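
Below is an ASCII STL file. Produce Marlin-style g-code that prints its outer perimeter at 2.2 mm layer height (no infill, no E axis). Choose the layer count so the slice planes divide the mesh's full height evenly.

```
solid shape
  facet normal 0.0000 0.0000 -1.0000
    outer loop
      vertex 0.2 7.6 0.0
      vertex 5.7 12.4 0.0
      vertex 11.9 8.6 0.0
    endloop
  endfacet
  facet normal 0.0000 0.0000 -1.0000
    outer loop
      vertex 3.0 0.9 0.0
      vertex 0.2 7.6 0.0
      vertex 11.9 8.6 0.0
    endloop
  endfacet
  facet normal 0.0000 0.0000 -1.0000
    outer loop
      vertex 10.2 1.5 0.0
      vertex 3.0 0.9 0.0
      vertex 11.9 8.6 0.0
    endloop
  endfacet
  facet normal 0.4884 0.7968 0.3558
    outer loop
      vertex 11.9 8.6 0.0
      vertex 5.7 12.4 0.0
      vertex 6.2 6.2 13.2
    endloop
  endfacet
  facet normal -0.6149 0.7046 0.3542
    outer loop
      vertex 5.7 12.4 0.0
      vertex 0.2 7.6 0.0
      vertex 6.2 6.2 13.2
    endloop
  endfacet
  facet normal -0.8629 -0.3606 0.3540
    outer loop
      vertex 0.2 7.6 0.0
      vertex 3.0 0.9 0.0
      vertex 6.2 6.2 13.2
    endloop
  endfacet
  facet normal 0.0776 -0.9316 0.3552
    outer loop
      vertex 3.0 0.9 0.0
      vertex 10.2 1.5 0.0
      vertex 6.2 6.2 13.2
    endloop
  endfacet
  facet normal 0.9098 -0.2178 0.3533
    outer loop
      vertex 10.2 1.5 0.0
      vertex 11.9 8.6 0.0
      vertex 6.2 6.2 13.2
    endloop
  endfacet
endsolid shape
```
; perimeter-only toolpath
G21 ; units = mm
G90 ; absolute positioning
G28 ; home
; layer 1
G0 Z2.2
G0 X11.0 Y8.2
G1 X5.8 Y11.4
G1 X1.2 Y7.4
G1 X3.5 Y1.8
G1 X9.5 Y2.3
G1 X11.0 Y8.2
; layer 2
G0 Z4.4
G0 X10.0 Y7.8
G1 X5.9 Y10.3
G1 X2.2 Y7.1
G1 X4.1 Y2.7
G1 X8.9 Y3.1
G1 X10.0 Y7.8
; layer 3
G0 Z6.6
G0 X9.1 Y7.4
G1 X6.0 Y9.3
G1 X3.2 Y6.9
G1 X4.6 Y3.6
G1 X8.2 Y3.9
G1 X9.1 Y7.4
; layer 4
G0 Z8.8
G0 X8.1 Y7.0
G1 X6.0 Y8.3
G1 X4.2 Y6.7
G1 X5.1 Y4.4
G1 X7.5 Y4.6
G1 X8.1 Y7.0
; layer 5
G0 Z11.0
G0 X7.2 Y6.6
G1 X6.1 Y7.2
G1 X5.2 Y6.4
G1 X5.7 Y5.3
G1 X6.9 Y5.4
G1 X7.2 Y6.6
M2 ; end

The solid is a regular 5-sided pyramid, base circumscribed radius ≈ 6.2 mm, apex at z ≈ 13.2 mm. Slicing at Δz = 2.2 mm — 6 equal slices spanning the solid's height, so layer i sits at z = i·h/6 — gives 5 non-empty perimeters. Each is a 5-segment closed polygon; G0 lifts to the layer z and rapids to the start vertex, then G1 traces the edges. The cross-section shrinks linearly with z (the slice at the apex is degenerate and omitted).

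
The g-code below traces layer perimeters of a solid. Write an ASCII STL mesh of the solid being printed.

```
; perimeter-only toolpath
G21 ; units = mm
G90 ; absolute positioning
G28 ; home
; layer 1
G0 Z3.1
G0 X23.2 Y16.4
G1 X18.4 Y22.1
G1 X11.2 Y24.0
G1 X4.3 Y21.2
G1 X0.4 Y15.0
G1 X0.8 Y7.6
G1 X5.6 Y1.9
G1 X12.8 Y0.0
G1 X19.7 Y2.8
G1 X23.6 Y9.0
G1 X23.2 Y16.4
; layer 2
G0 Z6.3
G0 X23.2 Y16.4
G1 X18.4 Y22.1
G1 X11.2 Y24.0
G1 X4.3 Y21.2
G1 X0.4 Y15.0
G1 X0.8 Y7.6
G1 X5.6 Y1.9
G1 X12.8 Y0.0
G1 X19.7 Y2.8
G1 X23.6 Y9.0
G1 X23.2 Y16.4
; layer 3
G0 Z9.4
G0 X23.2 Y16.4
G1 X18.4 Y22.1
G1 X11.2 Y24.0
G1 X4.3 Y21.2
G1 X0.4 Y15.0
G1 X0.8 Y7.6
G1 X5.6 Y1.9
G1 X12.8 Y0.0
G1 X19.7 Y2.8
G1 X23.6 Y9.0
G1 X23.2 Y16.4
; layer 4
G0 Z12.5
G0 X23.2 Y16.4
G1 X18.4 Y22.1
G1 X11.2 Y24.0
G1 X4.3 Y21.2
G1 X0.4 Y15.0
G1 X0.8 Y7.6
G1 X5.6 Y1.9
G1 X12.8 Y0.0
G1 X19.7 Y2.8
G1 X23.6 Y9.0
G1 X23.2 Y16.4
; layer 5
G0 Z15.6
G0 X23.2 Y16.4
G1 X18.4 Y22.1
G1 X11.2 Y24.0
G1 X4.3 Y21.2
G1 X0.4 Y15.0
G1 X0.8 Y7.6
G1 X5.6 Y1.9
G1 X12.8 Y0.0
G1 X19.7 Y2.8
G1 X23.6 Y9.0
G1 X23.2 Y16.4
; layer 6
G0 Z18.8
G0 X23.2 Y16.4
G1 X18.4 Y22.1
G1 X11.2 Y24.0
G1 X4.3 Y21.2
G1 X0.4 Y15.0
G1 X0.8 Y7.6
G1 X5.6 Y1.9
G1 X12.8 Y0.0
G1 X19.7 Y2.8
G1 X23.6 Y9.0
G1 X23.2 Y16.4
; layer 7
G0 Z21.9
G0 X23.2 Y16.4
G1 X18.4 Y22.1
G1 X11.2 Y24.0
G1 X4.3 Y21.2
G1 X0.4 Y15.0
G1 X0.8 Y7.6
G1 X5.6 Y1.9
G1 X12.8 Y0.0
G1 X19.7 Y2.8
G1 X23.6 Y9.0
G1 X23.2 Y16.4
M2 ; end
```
solid part
  facet normal 0.0000 0.0000 -1.0000
    outer loop
      vertex 11.2 24.0 0.0
      vertex 18.4 22.1 0.0
      vertex 23.2 16.4 0.0
    endloop
  endfacet
  facet normal 0.0000 0.0000 -1.0000
    outer loop
      vertex 4.3 21.2 0.0
      vertex 11.2 24.0 0.0
      vertex 23.2 16.4 0.0
    endloop
  endfacet
  facet normal 0.0000 0.0000 -1.0000
    outer loop
      vertex 0.4 15.0 0.0
      vertex 4.3 21.2 0.0
      vertex 23.2 16.4 0.0
    endloop
  endfacet
  facet normal 0.0000 0.0000 -1.0000
    outer loop
      vertex 0.8 7.6 0.0
      vertex 0.4 15.0 0.0
      vertex 23.2 16.4 0.0
    endloop
  endfacet
  facet normal 0.0000 0.0000 -1.0000
    outer loop
      vertex 5.6 1.9 0.0
      vertex 0.8 7.6 0.0
      vertex 23.2 16.4 0.0
    endloop
  endfacet
  facet normal 0.0000 0.0000 -1.0000
    outer loop
      vertex 12.8 0.0 0.0
      vertex 5.6 1.9 0.0
      vertex 23.2 16.4 0.0
    endloop
  endfacet
  facet normal 0.0000 0.0000 -1.0000
    outer loop
      vertex 19.7 2.8 0.0
      vertex 12.8 0.0 0.0
      vertex 23.2 16.4 0.0
    endloop
  endfacet
  facet normal 0.0000 0.0000 -1.0000
    outer loop
      vertex 23.6 9.0 0.0
      vertex 19.7 2.8 0.0
      vertex 23.2 16.4 0.0
    endloop
  endfacet
  facet normal 0.0000 0.0000 1.0000
    outer loop
      vertex 23.2 16.4 21.9
      vertex 18.4 22.1 21.9
      vertex 11.2 24.0 21.9
    endloop
  endfacet
  facet normal 0.0000 0.0000 1.0000
    outer loop
      vertex 23.2 16.4 21.9
      vertex 11.2 24.0 21.9
      vertex 4.3 21.2 21.9
    endloop
  endfacet
  facet normal 0.0000 0.0000 1.0000
    outer loop
      vertex 23.2 16.4 21.9
      vertex 4.3 21.2 21.9
      vertex 0.4 15.0 21.9
    endloop
  endfacet
  facet normal 0.0000 0.0000 1.0000
    outer loop
      vertex 23.2 16.4 21.9
      vertex 0.4 15.0 21.9
      vertex 0.8 7.6 21.9
    endloop
  endfacet
  facet normal 0.0000 0.0000 1.0000
    outer loop
      vertex 23.2 16.4 21.9
      vertex 0.8 7.6 21.9
      vertex 5.6 1.9 21.9
    endloop
  endfacet
  facet normal 0.0000 0.0000 1.0000
    outer loop
      vertex 23.2 16.4 21.9
      vertex 5.6 1.9 21.9
      vertex 12.8 0.0 21.9
    endloop
  endfacet
  facet normal 0.0000 0.0000 1.0000
    outer loop
      vertex 23.2 16.4 21.9
      vertex 12.8 0.0 21.9
      vertex 19.7 2.8 21.9
    endloop
  endfacet
  facet normal 0.0000 0.0000 1.0000
    outer loop
      vertex 23.2 16.4 21.9
      vertex 19.7 2.8 21.9
      vertex 23.6 9.0 21.9
    endloop
  endfacet
  facet normal 0.7649 0.6441 0.0000
    outer loop
      vertex 23.2 16.4 0.0
      vertex 18.4 22.1 0.0
      vertex 18.4 22.1 21.9
    endloop
  endfacet
  facet normal 0.7649 0.6441 0.0000
    outer loop
      vertex 23.2 16.4 0.0
      vertex 18.4 22.1 21.9
      vertex 23.2 16.4 21.9
    endloop
  endfacet
  facet normal 0.2552 0.9669 0.0000
    outer loop
      vertex 18.4 22.1 0.0
      vertex 11.2 24.0 0.0
      vertex 11.2 24.0 21.9
    endloop
  endfacet
  facet normal 0.2552 0.9669 0.0000
    outer loop
      vertex 18.4 22.1 0.0
      vertex 11.2 24.0 21.9
      vertex 18.4 22.1 21.9
    endloop
  endfacet
  facet normal -0.3760 0.9266 0.0000
    outer loop
      vertex 11.2 24.0 0.0
      vertex 4.3 21.2 0.0
      vertex 4.3 21.2 21.9
    endloop
  endfacet
  facet normal -0.3760 0.9266 0.0000
    outer loop
      vertex 11.2 24.0 0.0
      vertex 4.3 21.2 21.9
      vertex 11.2 24.0 21.9
    endloop
  endfacet
  facet normal -0.8465 0.5325 0.0000
    outer loop
      vertex 4.3 21.2 0.0
      vertex 0.4 15.0 0.0
      vertex 0.4 15.0 21.9
    endloop
  endfacet
  facet normal -0.8465 0.5325 0.0000
    outer loop
      vertex 4.3 21.2 0.0
      vertex 0.4 15.0 21.9
      vertex 4.3 21.2 21.9
    endloop
  endfacet
  facet normal -0.9985 -0.0540 0.0000
    outer loop
      vertex 0.4 15.0 0.0
      vertex 0.8 7.6 0.0
      vertex 0.8 7.6 21.9
    endloop
  endfacet
  facet normal -0.9985 -0.0540 0.0000
    outer loop
      vertex 0.4 15.0 0.0
      vertex 0.8 7.6 21.9
      vertex 0.4 15.0 21.9
    endloop
  endfacet
  facet normal -0.7649 -0.6441 0.0000
    outer loop
      vertex 0.8 7.6 0.0
      vertex 5.6 1.9 0.0
      vertex 5.6 1.9 21.9
    endloop
  endfacet
  facet normal -0.7649 -0.6441 0.0000
    outer loop
      vertex 0.8 7.6 0.0
      vertex 5.6 1.9 21.9
      vertex 0.8 7.6 21.9
    endloop
  endfacet
  facet normal -0.2552 -0.9669 0.0000
    outer loop
      vertex 5.6 1.9 0.0
      vertex 12.8 0.0 0.0
      vertex 12.8 0.0 21.9
    endloop
  endfacet
  facet normal -0.2552 -0.9669 0.0000
    outer loop
      vertex 5.6 1.9 0.0
      vertex 12.8 0.0 21.9
      vertex 5.6 1.9 21.9
    endloop
  endfacet
  facet normal 0.3760 -0.9266 0.0000
    outer loop
      vertex 12.8 0.0 0.0
      vertex 19.7 2.8 0.0
      vertex 19.7 2.8 21.9
    endloop
  endfacet
  facet normal 0.3760 -0.9266 0.0000
    outer loop
      vertex 12.8 0.0 0.0
      vertex 19.7 2.8 21.9
      vertex 12.8 0.0 21.9
    endloop
  endfacet
  facet normal 0.8465 -0.5325 0.0000
    outer loop
      vertex 19.7 2.8 0.0
      vertex 23.6 9.0 0.0
      vertex 23.6 9.0 21.9
    endloop
  endfacet
  facet normal 0.8465 -0.5325 0.0000
    outer loop
      vertex 19.7 2.8 0.0
      vertex 23.6 9.0 21.9
      vertex 19.7 2.8 21.9
    endloop
  endfacet
  facet normal 0.9985 0.0540 0.0000
    outer loop
      vertex 23.6 9.0 0.0
      vertex 23.2 16.4 0.0
      vertex 23.2 16.4 21.9
    endloop
  endfacet
  facet normal 0.9985 0.0540 0.0000
    outer loop
      vertex 23.6 9.0 0.0
      vertex 23.2 16.4 21.9
      vertex 23.6 9.0 21.9
    endloop
  endfacet
endsolid part

The G0 Z moves step by Δz≈3.1 mm. Every layer's G1 loop is the same polygon, so the solid is a straight extrusion of it from z=0 to z≈21.9. Closing with flat bottom and top caps and triangulating gives 36 facets — a regular 10-sided prism (a cylinder approximated with 10 flat sides), circumscribed radius ≈ 12 mm, height ≈ 21.9 mm.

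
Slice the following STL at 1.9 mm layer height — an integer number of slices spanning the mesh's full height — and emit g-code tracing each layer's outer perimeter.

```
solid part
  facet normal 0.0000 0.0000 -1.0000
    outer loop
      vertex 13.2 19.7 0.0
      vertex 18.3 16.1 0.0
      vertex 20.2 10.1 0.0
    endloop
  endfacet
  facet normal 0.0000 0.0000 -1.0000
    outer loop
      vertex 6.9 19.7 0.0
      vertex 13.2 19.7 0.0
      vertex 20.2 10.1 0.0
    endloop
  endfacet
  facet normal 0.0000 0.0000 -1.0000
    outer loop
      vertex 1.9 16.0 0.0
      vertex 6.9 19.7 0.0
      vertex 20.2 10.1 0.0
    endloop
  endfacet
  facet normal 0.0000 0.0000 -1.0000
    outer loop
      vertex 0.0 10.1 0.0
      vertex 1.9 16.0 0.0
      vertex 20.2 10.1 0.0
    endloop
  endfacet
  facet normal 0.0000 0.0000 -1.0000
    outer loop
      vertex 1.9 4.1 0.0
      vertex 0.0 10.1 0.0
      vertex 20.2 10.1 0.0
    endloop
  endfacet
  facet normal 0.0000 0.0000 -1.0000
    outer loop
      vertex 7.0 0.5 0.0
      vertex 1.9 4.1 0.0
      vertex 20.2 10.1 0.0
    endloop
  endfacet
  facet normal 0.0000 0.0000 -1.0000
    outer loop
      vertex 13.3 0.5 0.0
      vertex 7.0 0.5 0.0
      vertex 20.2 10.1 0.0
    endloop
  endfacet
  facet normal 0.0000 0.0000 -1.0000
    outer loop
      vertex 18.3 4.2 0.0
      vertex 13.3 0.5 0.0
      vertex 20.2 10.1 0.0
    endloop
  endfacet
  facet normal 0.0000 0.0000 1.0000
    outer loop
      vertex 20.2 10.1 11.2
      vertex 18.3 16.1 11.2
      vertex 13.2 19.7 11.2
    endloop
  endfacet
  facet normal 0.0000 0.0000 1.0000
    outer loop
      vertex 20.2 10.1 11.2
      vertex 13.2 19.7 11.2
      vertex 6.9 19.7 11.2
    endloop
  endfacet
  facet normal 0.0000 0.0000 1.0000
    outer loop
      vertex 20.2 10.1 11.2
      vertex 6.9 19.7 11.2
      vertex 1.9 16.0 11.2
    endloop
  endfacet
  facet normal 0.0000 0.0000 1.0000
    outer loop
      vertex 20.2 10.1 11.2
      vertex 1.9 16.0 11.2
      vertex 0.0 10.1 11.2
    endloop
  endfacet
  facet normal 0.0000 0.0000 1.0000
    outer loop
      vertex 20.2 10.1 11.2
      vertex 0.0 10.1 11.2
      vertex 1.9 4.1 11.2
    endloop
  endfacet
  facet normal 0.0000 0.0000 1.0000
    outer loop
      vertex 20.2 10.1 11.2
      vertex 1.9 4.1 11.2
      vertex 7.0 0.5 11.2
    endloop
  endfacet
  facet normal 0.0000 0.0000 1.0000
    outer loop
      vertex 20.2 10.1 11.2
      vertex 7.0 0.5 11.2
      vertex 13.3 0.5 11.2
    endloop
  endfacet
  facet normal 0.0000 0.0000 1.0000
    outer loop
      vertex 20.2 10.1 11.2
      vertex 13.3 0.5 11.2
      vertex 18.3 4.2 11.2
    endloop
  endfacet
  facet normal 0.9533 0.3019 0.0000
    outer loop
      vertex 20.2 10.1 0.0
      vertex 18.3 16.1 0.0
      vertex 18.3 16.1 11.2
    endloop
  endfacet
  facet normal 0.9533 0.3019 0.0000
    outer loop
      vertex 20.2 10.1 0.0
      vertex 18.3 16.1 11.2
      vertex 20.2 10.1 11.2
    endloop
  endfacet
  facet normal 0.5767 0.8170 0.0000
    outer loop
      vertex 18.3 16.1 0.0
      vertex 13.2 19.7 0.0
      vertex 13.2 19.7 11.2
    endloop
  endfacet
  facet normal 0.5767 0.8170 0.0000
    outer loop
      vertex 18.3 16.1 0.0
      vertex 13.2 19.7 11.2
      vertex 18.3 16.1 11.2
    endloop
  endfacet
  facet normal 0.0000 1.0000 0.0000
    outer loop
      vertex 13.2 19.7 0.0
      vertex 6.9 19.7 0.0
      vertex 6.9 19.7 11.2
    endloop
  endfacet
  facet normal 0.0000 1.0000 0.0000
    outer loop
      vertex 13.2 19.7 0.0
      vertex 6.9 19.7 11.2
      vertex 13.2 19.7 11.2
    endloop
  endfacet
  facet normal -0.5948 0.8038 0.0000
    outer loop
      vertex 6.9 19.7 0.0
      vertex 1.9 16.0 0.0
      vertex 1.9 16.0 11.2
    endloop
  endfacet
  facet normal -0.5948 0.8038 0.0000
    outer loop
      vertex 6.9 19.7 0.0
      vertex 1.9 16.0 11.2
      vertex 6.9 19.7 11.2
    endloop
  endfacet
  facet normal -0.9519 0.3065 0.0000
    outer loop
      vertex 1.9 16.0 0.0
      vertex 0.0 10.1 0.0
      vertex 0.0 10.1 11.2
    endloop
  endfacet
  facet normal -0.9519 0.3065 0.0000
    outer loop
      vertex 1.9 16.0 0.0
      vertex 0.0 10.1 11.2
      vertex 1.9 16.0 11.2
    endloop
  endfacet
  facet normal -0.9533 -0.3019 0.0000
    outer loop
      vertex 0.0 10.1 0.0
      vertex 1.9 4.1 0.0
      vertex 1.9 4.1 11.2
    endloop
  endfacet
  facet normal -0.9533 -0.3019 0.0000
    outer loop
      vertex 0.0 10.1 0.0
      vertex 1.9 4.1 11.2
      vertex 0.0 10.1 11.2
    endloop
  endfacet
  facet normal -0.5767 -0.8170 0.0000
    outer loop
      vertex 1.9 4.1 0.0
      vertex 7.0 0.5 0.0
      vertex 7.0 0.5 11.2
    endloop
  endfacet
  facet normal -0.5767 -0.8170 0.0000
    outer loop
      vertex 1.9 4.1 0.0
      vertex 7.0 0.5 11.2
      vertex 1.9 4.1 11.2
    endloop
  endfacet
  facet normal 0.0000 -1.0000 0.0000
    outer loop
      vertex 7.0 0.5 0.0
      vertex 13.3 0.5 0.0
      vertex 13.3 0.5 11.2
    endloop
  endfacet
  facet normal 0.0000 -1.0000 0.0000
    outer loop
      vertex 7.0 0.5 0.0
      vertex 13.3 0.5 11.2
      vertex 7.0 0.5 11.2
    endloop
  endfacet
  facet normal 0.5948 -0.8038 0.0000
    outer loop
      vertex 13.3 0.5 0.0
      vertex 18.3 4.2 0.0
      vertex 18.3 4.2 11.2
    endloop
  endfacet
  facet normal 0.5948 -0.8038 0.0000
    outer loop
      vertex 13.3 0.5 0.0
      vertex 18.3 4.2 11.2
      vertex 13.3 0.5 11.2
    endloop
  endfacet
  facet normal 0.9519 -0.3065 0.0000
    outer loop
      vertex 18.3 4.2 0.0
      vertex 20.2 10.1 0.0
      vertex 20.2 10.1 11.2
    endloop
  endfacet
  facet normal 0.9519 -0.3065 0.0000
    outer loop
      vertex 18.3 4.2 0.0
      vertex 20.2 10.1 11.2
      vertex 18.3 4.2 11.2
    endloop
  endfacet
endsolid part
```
; perimeter-only toolpath
G21 ; units = mm
G90 ; absolute positioning
G28 ; home
; layer 1
G0 Z1.9
G0 X20.2 Y10.1
G1 X18.3 Y16.1
G1 X13.2 Y19.7
G1 X6.9 Y19.7
G1 X1.9 Y16.0
G1 X0.0 Y10.1
G1 X1.9 Y4.1
G1 X7.0 Y0.5
G1 X13.3 Y0.5
G1 X18.3 Y4.2
G1 X20.2 Y10.1
; layer 2
G0 Z3.7
G0 X20.2 Y10.1
G1 X18.3 Y16.1
G1 X13.2 Y19.7
G1 X6.9 Y19.7
G1 X1.9 Y16.0
G1 X0.0 Y10.1
G1 X1.9 Y4.1
G1 X7.0 Y0.5
G1 X13.3 Y0.5
G1 X18.3 Y4.2
G1 X20.2 Y10.1
; layer 3
G0 Z5.6
G0 X20.2 Y10.1
G1 X18.3 Y16.1
G1 X13.2 Y19.7
G1 X6.9 Y19.7
G1 X1.9 Y16.0
G1 X0.0 Y10.1
G1 X1.9 Y4.1
G1 X7.0 Y0.5
G1 X13.3 Y0.5
G1 X18.3 Y4.2
G1 X20.2 Y10.1
; layer 4
G0 Z7.5
G0 X20.2 Y10.1
G1 X18.3 Y16.1
G1 X13.2 Y19.7
G1 X6.9 Y19.7
G1 X1.9 Y16.0
G1 X0.0 Y10.1
G1 X1.9 Y4.1
G1 X7.0 Y0.5
G1 X13.3 Y0.5
G1 X18.3 Y4.2
G1 X20.2 Y10.1
; layer 5
G0 Z9.3
G0 X20.2 Y10.1
G1 X18.3 Y16.1
G1 X13.2 Y19.7
G1 X6.9 Y19.7
G1 X1.9 Y16.0
G1 X0.0 Y10.1
G1 X1.9 Y4.1
G1 X7.0 Y0.5
G1 X13.3 Y0.5
G1 X18.3 Y4.2
G1 X20.2 Y10.1
; layer 6
G0 Z11.2
G0 X20.2 Y10.1
G1 X18.3 Y16.1
G1 X13.2 Y19.7
G1 X6.9 Y19.7
G1 X1.9 Y16.0
G1 X0.0 Y10.1
G1 X1.9 Y4.1
G1 X7.0 Y0.5
G1 X13.3 Y0.5
G1 X18.3 Y4.2
G1 X20.2 Y10.1
M2 ; end

The solid is a regular 10-sided prism (a cylinder approximated with 10 flat sides), circumscribed radius ≈ 10.1 mm, height ≈ 11.2 mm. Slicing at Δz = 1.9 mm — 6 equal slices spanning the solid's height, so layer i sits at z = i·h/6 — gives 6 non-empty perimeters. Each is a 10-segment closed polygon; G0 lifts to the layer z and rapids to the start vertex, then G1 traces the edges.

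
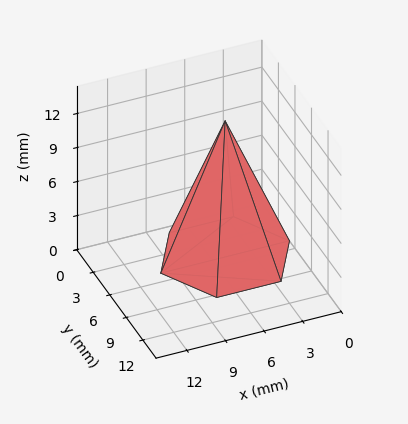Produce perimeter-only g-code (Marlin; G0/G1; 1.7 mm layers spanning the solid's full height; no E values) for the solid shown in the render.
Reading the render: the shape is a regular 6-sided pyramid, base circumscribed radius ≈ 5 mm, apex at z ≈ 12 mm (dimensions read to the nearest mm from the axis ticks). For the g-code, the solid's height is divided into equal slices at the stated Δz and each level perimeter traced with G1 moves after a G0 lift.

; perimeter-only toolpath
G21 ; units = mm
G90 ; absolute positioning
G28 ; home
; layer 1
G0 Z1.7
G0 X9.3 Y5.0
G1 X7.1 Y8.7
G1 X2.9 Y8.7
G1 X0.7 Y5.0
G1 X2.9 Y1.3
G1 X7.1 Y1.3
G1 X9.3 Y5.0
; layer 2
G0 Z3.4
G0 X8.6 Y5.0
G1 X6.8 Y8.1
G1 X3.2 Y8.1
G1 X1.4 Y5.0
G1 X3.2 Y1.9
G1 X6.8 Y1.9
G1 X8.6 Y5.0
; layer 3
G0 Z5.1
G0 X7.9 Y5.0
G1 X6.4 Y7.5
G1 X3.6 Y7.5
G1 X2.1 Y5.0
G1 X3.6 Y2.5
G1 X6.4 Y2.5
G1 X7.9 Y5.0
; layer 4
G0 Z6.9
G0 X7.1 Y5.0
G1 X6.1 Y6.8
G1 X3.9 Y6.8
G1 X2.9 Y5.0
G1 X3.9 Y3.2
G1 X6.1 Y3.2
G1 X7.1 Y5.0
; layer 5
G0 Z8.6
G0 X6.4 Y5.0
G1 X5.7 Y6.2
G1 X4.3 Y6.2
G1 X3.6 Y5.0
G1 X4.3 Y3.8
G1 X5.7 Y3.8
G1 X6.4 Y5.0
; layer 6
G0 Z10.3
G0 X5.7 Y5.0
G1 X5.4 Y5.6
G1 X4.6 Y5.6
G1 X4.3 Y5.0
G1 X4.6 Y4.4
G1 X5.4 Y4.4
G1 X5.7 Y5.0
M2 ; end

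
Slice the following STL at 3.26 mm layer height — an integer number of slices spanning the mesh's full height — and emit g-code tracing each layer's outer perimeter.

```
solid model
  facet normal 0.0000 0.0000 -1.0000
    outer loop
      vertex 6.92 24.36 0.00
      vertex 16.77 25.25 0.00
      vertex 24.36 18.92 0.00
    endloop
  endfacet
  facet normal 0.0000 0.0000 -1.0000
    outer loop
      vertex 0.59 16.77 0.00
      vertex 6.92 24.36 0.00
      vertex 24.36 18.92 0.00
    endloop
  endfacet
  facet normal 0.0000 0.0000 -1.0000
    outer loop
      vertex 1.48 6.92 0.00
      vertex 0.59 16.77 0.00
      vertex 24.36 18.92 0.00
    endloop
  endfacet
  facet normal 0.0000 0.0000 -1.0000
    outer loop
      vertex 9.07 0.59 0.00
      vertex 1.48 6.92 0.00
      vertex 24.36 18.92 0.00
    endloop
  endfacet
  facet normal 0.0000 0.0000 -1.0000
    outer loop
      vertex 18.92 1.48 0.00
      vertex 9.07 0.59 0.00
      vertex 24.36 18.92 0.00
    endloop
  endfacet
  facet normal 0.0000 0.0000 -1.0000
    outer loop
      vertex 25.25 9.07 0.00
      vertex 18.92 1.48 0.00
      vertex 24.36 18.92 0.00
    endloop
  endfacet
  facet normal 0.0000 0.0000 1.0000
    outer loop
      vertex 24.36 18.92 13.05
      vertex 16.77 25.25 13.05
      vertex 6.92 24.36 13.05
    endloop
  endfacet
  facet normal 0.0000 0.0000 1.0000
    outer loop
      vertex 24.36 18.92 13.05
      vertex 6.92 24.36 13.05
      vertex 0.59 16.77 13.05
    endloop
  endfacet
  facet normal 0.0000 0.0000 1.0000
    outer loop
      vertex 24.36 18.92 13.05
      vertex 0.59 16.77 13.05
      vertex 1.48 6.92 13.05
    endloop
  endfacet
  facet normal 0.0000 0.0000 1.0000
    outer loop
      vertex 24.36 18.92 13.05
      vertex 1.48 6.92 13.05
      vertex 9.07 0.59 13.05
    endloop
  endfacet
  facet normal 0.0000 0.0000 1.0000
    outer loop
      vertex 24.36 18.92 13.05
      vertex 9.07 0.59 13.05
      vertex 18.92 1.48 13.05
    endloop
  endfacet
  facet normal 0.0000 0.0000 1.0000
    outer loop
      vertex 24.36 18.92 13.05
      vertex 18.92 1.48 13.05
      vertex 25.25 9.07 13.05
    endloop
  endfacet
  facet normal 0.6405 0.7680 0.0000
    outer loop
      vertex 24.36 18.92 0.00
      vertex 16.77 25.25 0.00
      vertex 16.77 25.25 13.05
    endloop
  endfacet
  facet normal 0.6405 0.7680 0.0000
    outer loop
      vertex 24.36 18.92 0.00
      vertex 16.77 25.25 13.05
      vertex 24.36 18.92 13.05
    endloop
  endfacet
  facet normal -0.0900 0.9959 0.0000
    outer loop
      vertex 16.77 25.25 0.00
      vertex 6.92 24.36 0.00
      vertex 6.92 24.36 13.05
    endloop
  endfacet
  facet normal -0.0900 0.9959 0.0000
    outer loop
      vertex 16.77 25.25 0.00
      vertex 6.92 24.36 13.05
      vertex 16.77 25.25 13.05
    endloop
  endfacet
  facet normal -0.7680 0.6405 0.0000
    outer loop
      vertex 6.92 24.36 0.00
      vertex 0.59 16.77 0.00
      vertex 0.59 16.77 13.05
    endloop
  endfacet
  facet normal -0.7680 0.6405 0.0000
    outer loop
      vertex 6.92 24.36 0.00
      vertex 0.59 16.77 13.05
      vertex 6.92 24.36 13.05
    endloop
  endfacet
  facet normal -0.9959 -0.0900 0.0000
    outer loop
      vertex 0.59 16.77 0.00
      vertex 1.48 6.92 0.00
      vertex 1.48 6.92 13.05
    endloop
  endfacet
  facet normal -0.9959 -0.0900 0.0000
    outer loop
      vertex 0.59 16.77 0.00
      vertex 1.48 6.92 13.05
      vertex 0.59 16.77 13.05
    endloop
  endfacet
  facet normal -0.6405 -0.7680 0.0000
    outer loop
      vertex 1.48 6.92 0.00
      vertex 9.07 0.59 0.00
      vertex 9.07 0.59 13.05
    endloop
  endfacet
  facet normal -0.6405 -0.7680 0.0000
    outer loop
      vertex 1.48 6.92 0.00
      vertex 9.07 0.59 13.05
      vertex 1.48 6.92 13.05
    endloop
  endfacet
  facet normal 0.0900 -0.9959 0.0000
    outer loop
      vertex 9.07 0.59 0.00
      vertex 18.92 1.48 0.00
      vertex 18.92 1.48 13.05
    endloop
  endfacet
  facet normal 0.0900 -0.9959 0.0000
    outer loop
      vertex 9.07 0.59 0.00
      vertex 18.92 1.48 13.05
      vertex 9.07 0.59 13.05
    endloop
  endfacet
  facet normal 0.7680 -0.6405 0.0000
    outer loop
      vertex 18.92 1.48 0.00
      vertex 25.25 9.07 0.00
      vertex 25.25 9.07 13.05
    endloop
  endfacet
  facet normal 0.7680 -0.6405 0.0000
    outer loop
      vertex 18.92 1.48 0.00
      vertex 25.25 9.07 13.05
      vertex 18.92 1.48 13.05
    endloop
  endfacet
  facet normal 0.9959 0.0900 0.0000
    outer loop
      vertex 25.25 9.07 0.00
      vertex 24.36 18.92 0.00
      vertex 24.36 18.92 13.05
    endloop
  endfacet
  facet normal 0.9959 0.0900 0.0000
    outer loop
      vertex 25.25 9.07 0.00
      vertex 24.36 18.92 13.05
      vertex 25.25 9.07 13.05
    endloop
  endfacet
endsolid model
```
; perimeter-only toolpath
G21 ; units = mm
G90 ; absolute positioning
G28 ; home
; layer 1
G0 Z3.26
G0 X24.36 Y18.92
G1 X16.77 Y25.25
G1 X6.92 Y24.36
G1 X0.59 Y16.77
G1 X1.48 Y6.92
G1 X9.07 Y0.59
G1 X18.92 Y1.48
G1 X25.25 Y9.07
G1 X24.36 Y18.92
; layer 2
G0 Z6.53
G0 X24.36 Y18.92
G1 X16.77 Y25.25
G1 X6.92 Y24.36
G1 X0.59 Y16.77
G1 X1.48 Y6.92
G1 X9.07 Y0.59
G1 X18.92 Y1.48
G1 X25.25 Y9.07
G1 X24.36 Y18.92
; layer 3
G0 Z9.79
G0 X24.36 Y18.92
G1 X16.77 Y25.25
G1 X6.92 Y24.36
G1 X0.59 Y16.77
G1 X1.48 Y6.92
G1 X9.07 Y0.59
G1 X18.92 Y1.48
G1 X25.25 Y9.07
G1 X24.36 Y18.92
; layer 4
G0 Z13.05
G0 X24.36 Y18.92
G1 X16.77 Y25.25
G1 X6.92 Y24.36
G1 X0.59 Y16.77
G1 X1.48 Y6.92
G1 X9.07 Y0.59
G1 X18.92 Y1.48
G1 X25.25 Y9.07
G1 X24.36 Y18.92
M2 ; end

The solid is a regular 8-sided prism (a cylinder approximated with 8 flat sides), circumscribed radius ≈ 12.9 mm, height ≈ 13.1 mm. Slicing at Δz = 3.26 mm — 4 equal slices spanning the solid's height, so layer i sits at z = i·h/4 — gives 4 non-empty perimeters. Each is a 8-segment closed polygon; G0 lifts to the layer z and rapids to the start vertex, then G1 traces the edges.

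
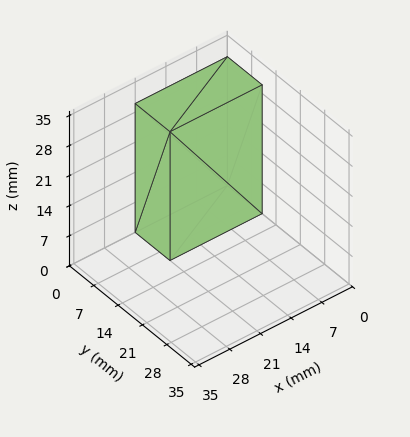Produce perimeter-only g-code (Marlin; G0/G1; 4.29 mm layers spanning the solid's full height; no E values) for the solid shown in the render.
Reading the render: the shape is a rectangular box, roughly 21 × 10 mm footprint and 30 mm tall (dimensions read to the nearest mm from the axis ticks). For the g-code, the solid's height is divided into equal slices at the stated Δz and each level perimeter traced with G1 moves after a G0 lift.

; perimeter-only toolpath
G21 ; units = mm
G90 ; absolute positioning
G28 ; home
; layer 1
G0 Z4.29
G0 X0.00 Y0.00
G1 X21.00 Y0.00
G1 X21.00 Y10.00
G1 X0.00 Y10.00
G1 X0.00 Y0.00
; layer 2
G0 Z8.57
G0 X0.00 Y0.00
G1 X21.00 Y0.00
G1 X21.00 Y10.00
G1 X0.00 Y10.00
G1 X0.00 Y0.00
; layer 3
G0 Z12.86
G0 X0.00 Y0.00
G1 X21.00 Y0.00
G1 X21.00 Y10.00
G1 X0.00 Y10.00
G1 X0.00 Y0.00
; layer 4
G0 Z17.14
G0 X0.00 Y0.00
G1 X21.00 Y0.00
G1 X21.00 Y10.00
G1 X0.00 Y10.00
G1 X0.00 Y0.00
; layer 5
G0 Z21.43
G0 X0.00 Y0.00
G1 X21.00 Y0.00
G1 X21.00 Y10.00
G1 X0.00 Y10.00
G1 X0.00 Y0.00
; layer 6
G0 Z25.71
G0 X0.00 Y0.00
G1 X21.00 Y0.00
G1 X21.00 Y10.00
G1 X0.00 Y10.00
G1 X0.00 Y0.00
; layer 7
G0 Z30.00
G0 X0.00 Y0.00
G1 X21.00 Y0.00
G1 X21.00 Y10.00
G1 X0.00 Y10.00
G1 X0.00 Y0.00
M2 ; end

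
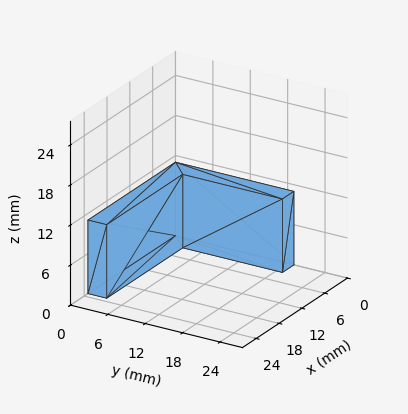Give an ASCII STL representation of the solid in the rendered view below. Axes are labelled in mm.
Reading the render: the shape is an L-shaped prism: outer 23 × 19 mm, arm thicknesses ≈ 3 mm (horizontal) and 3 mm (vertical), extruded 11 mm in z (dimensions read to the nearest mm from the axis ticks). For the STL, each face is triangulated and given an outward normal.

solid part
  facet normal 0.0000 0.0000 -1.0000
    outer loop
      vertex 23.0 3.0 0.0
      vertex 23.0 0.0 0.0
      vertex 0.0 0.0 0.0
    endloop
  endfacet
  facet normal 0.0000 0.0000 -1.0000
    outer loop
      vertex 3.0 3.0 0.0
      vertex 23.0 3.0 0.0
      vertex 0.0 0.0 0.0
    endloop
  endfacet
  facet normal 0.0000 0.0000 -1.0000
    outer loop
      vertex 3.0 19.0 0.0
      vertex 3.0 3.0 0.0
      vertex 0.0 0.0 0.0
    endloop
  endfacet
  facet normal 0.0000 0.0000 -1.0000
    outer loop
      vertex 0.0 19.0 0.0
      vertex 3.0 19.0 0.0
      vertex 0.0 0.0 0.0
    endloop
  endfacet
  facet normal 0.0000 0.0000 1.0000
    outer loop
      vertex 0.0 0.0 11.0
      vertex 23.0 0.0 11.0
      vertex 23.0 3.0 11.0
    endloop
  endfacet
  facet normal 0.0000 0.0000 1.0000
    outer loop
      vertex 0.0 0.0 11.0
      vertex 23.0 3.0 11.0
      vertex 3.0 3.0 11.0
    endloop
  endfacet
  facet normal 0.0000 0.0000 1.0000
    outer loop
      vertex 0.0 0.0 11.0
      vertex 3.0 3.0 11.0
      vertex 3.0 19.0 11.0
    endloop
  endfacet
  facet normal 0.0000 0.0000 1.0000
    outer loop
      vertex 0.0 0.0 11.0
      vertex 3.0 19.0 11.0
      vertex 0.0 19.0 11.0
    endloop
  endfacet
  facet normal 0.0000 -1.0000 0.0000
    outer loop
      vertex 0.0 0.0 0.0
      vertex 23.0 0.0 0.0
      vertex 23.0 0.0 11.0
    endloop
  endfacet
  facet normal 0.0000 -1.0000 0.0000
    outer loop
      vertex 0.0 0.0 0.0
      vertex 23.0 0.0 11.0
      vertex 0.0 0.0 11.0
    endloop
  endfacet
  facet normal 1.0000 0.0000 0.0000
    outer loop
      vertex 23.0 0.0 0.0
      vertex 23.0 3.0 0.0
      vertex 23.0 3.0 11.0
    endloop
  endfacet
  facet normal 1.0000 0.0000 0.0000
    outer loop
      vertex 23.0 0.0 0.0
      vertex 23.0 3.0 11.0
      vertex 23.0 0.0 11.0
    endloop
  endfacet
  facet normal 0.0000 1.0000 0.0000
    outer loop
      vertex 23.0 3.0 0.0
      vertex 3.0 3.0 0.0
      vertex 3.0 3.0 11.0
    endloop
  endfacet
  facet normal 0.0000 1.0000 0.0000
    outer loop
      vertex 23.0 3.0 0.0
      vertex 3.0 3.0 11.0
      vertex 23.0 3.0 11.0
    endloop
  endfacet
  facet normal 1.0000 0.0000 0.0000
    outer loop
      vertex 3.0 3.0 0.0
      vertex 3.0 19.0 0.0
      vertex 3.0 19.0 11.0
    endloop
  endfacet
  facet normal 1.0000 0.0000 0.0000
    outer loop
      vertex 3.0 3.0 0.0
      vertex 3.0 19.0 11.0
      vertex 3.0 3.0 11.0
    endloop
  endfacet
  facet normal 0.0000 1.0000 0.0000
    outer loop
      vertex 3.0 19.0 0.0
      vertex 0.0 19.0 0.0
      vertex 0.0 19.0 11.0
    endloop
  endfacet
  facet normal 0.0000 1.0000 0.0000
    outer loop
      vertex 3.0 19.0 0.0
      vertex 0.0 19.0 11.0
      vertex 3.0 19.0 11.0
    endloop
  endfacet
  facet normal -1.0000 0.0000 0.0000
    outer loop
      vertex 0.0 19.0 0.0
      vertex 0.0 0.0 0.0
      vertex 0.0 0.0 11.0
    endloop
  endfacet
  facet normal -1.0000 0.0000 0.0000
    outer loop
      vertex 0.0 19.0 0.0
      vertex 0.0 0.0 11.0
      vertex 0.0 19.0 11.0
    endloop
  endfacet
endsolid part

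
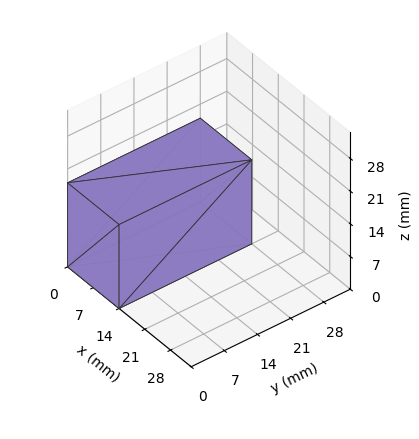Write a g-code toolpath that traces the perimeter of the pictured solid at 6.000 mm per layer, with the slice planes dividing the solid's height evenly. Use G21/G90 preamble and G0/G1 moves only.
Reading the render: the shape is a rectangular box, roughly 14 × 28 mm footprint and 18 mm tall (dimensions read to the nearest mm from the axis ticks). For the g-code, the solid's height is divided into equal slices at the stated Δz and each level perimeter traced with G1 moves after a G0 lift.

; perimeter-only toolpath
G21 ; units = mm
G90 ; absolute positioning
G28 ; home
; layer 1
G0 Z6.000
G0 X0.000 Y0.000
G1 X14.000 Y0.000
G1 X14.000 Y28.000
G1 X0.000 Y28.000
G1 X0.000 Y0.000
; layer 2
G0 Z12.000
G0 X0.000 Y0.000
G1 X14.000 Y0.000
G1 X14.000 Y28.000
G1 X0.000 Y28.000
G1 X0.000 Y0.000
; layer 3
G0 Z18.000
G0 X0.000 Y0.000
G1 X14.000 Y0.000
G1 X14.000 Y28.000
G1 X0.000 Y28.000
G1 X0.000 Y0.000
M2 ; end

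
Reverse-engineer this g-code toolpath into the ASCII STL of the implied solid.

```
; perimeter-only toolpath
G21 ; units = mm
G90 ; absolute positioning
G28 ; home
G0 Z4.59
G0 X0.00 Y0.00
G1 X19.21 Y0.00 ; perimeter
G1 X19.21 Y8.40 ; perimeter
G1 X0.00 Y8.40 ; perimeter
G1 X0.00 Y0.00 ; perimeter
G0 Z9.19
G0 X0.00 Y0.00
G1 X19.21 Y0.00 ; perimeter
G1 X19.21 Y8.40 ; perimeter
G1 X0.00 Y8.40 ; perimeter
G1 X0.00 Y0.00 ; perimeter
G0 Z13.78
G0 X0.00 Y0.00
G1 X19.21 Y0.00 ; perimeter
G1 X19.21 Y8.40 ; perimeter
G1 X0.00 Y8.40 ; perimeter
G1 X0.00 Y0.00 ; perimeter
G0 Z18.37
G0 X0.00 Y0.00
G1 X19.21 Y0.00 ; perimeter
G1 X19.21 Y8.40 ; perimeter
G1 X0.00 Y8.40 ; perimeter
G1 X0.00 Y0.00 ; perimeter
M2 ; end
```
solid part
  facet normal 0.0000 0.0000 -1.0000
    outer loop
      vertex 19.21 8.40 0.00
      vertex 19.21 0.00 0.00
      vertex 0.00 0.00 0.00
    endloop
  endfacet
  facet normal 0.0000 0.0000 -1.0000
    outer loop
      vertex 0.00 8.40 0.00
      vertex 19.21 8.40 0.00
      vertex 0.00 0.00 0.00
    endloop
  endfacet
  facet normal 0.0000 0.0000 1.0000
    outer loop
      vertex 0.00 0.00 18.37
      vertex 19.21 0.00 18.37
      vertex 19.21 8.40 18.37
    endloop
  endfacet
  facet normal 0.0000 0.0000 1.0000
    outer loop
      vertex 0.00 0.00 18.37
      vertex 19.21 8.40 18.37
      vertex 0.00 8.40 18.37
    endloop
  endfacet
  facet normal 0.0000 -1.0000 0.0000
    outer loop
      vertex 0.00 0.00 0.00
      vertex 19.21 0.00 0.00
      vertex 19.21 0.00 18.37
    endloop
  endfacet
  facet normal 0.0000 -1.0000 0.0000
    outer loop
      vertex 0.00 0.00 0.00
      vertex 19.21 0.00 18.37
      vertex 0.00 0.00 18.37
    endloop
  endfacet
  facet normal 0.0000 1.0000 0.0000
    outer loop
      vertex 19.21 8.40 18.37
      vertex 19.21 8.40 0.00
      vertex 0.00 8.40 0.00
    endloop
  endfacet
  facet normal 0.0000 1.0000 0.0000
    outer loop
      vertex 0.00 8.40 18.37
      vertex 19.21 8.40 18.37
      vertex 0.00 8.40 0.00
    endloop
  endfacet
  facet normal -1.0000 0.0000 0.0000
    outer loop
      vertex 0.00 8.40 18.37
      vertex 0.00 8.40 0.00
      vertex 0.00 0.00 0.00
    endloop
  endfacet
  facet normal -1.0000 0.0000 0.0000
    outer loop
      vertex 0.00 0.00 18.37
      vertex 0.00 8.40 18.37
      vertex 0.00 0.00 0.00
    endloop
  endfacet
  facet normal 1.0000 0.0000 0.0000
    outer loop
      vertex 19.21 0.00 0.00
      vertex 19.21 8.40 0.00
      vertex 19.21 8.40 18.37
    endloop
  endfacet
  facet normal 1.0000 0.0000 0.0000
    outer loop
      vertex 19.21 0.00 0.00
      vertex 19.21 8.40 18.37
      vertex 19.21 0.00 18.37
    endloop
  endfacet
endsolid part

The G0 Z moves step by Δz≈4.59 mm. Every layer's G1 loop is the same polygon, so the solid is a straight extrusion of it from z=0 to z≈18.4. Closing with flat bottom and top caps and triangulating gives 12 facets — a rectangular box, roughly 19.2 × 8.4 mm footprint and 18.4 mm tall.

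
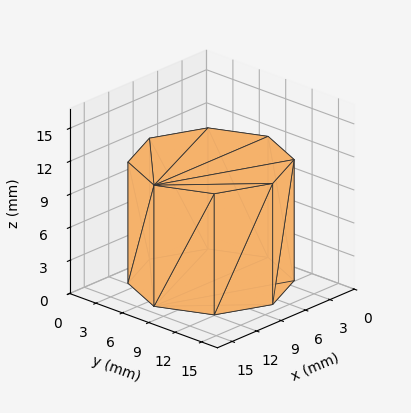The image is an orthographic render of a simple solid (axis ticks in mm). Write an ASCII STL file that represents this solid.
Reading the render: the shape is a regular 8-sided prism (a cylinder approximated with 8 flat sides), circumscribed radius ≈ 7 mm, height ≈ 11 mm (dimensions read to the nearest mm from the axis ticks). For the STL, each face is triangulated and given an outward normal.

solid part
  facet normal 0.0000 0.0000 -1.0000
    outer loop
      vertex 7.0 14.0 0.0
      vertex 11.9 11.9 0.0
      vertex 14.0 7.0 0.0
    endloop
  endfacet
  facet normal 0.0000 0.0000 -1.0000
    outer loop
      vertex 2.1 11.9 0.0
      vertex 7.0 14.0 0.0
      vertex 14.0 7.0 0.0
    endloop
  endfacet
  facet normal 0.0000 0.0000 -1.0000
    outer loop
      vertex 0.0 7.0 0.0
      vertex 2.1 11.9 0.0
      vertex 14.0 7.0 0.0
    endloop
  endfacet
  facet normal 0.0000 0.0000 -1.0000
    outer loop
      vertex 2.1 2.1 0.0
      vertex 0.0 7.0 0.0
      vertex 14.0 7.0 0.0
    endloop
  endfacet
  facet normal 0.0000 0.0000 -1.0000
    outer loop
      vertex 7.0 0.0 0.0
      vertex 2.1 2.1 0.0
      vertex 14.0 7.0 0.0
    endloop
  endfacet
  facet normal 0.0000 0.0000 -1.0000
    outer loop
      vertex 11.9 2.1 0.0
      vertex 7.0 0.0 0.0
      vertex 14.0 7.0 0.0
    endloop
  endfacet
  facet normal 0.0000 0.0000 1.0000
    outer loop
      vertex 14.0 7.0 11.0
      vertex 11.9 11.9 11.0
      vertex 7.0 14.0 11.0
    endloop
  endfacet
  facet normal 0.0000 0.0000 1.0000
    outer loop
      vertex 14.0 7.0 11.0
      vertex 7.0 14.0 11.0
      vertex 2.1 11.9 11.0
    endloop
  endfacet
  facet normal 0.0000 0.0000 1.0000
    outer loop
      vertex 14.0 7.0 11.0
      vertex 2.1 11.9 11.0
      vertex 0.0 7.0 11.0
    endloop
  endfacet
  facet normal 0.0000 0.0000 1.0000
    outer loop
      vertex 14.0 7.0 11.0
      vertex 0.0 7.0 11.0
      vertex 2.1 2.1 11.0
    endloop
  endfacet
  facet normal 0.0000 0.0000 1.0000
    outer loop
      vertex 14.0 7.0 11.0
      vertex 2.1 2.1 11.0
      vertex 7.0 0.0 11.0
    endloop
  endfacet
  facet normal 0.0000 0.0000 1.0000
    outer loop
      vertex 14.0 7.0 11.0
      vertex 7.0 0.0 11.0
      vertex 11.9 2.1 11.0
    endloop
  endfacet
  facet normal 0.9191 0.3939 0.0000
    outer loop
      vertex 14.0 7.0 0.0
      vertex 11.9 11.9 0.0
      vertex 11.9 11.9 11.0
    endloop
  endfacet
  facet normal 0.9191 0.3939 0.0000
    outer loop
      vertex 14.0 7.0 0.0
      vertex 11.9 11.9 11.0
      vertex 14.0 7.0 11.0
    endloop
  endfacet
  facet normal 0.3939 0.9191 0.0000
    outer loop
      vertex 11.9 11.9 0.0
      vertex 7.0 14.0 0.0
      vertex 7.0 14.0 11.0
    endloop
  endfacet
  facet normal 0.3939 0.9191 0.0000
    outer loop
      vertex 11.9 11.9 0.0
      vertex 7.0 14.0 11.0
      vertex 11.9 11.9 11.0
    endloop
  endfacet
  facet normal -0.3939 0.9191 0.0000
    outer loop
      vertex 7.0 14.0 0.0
      vertex 2.1 11.9 0.0
      vertex 2.1 11.9 11.0
    endloop
  endfacet
  facet normal -0.3939 0.9191 0.0000
    outer loop
      vertex 7.0 14.0 0.0
      vertex 2.1 11.9 11.0
      vertex 7.0 14.0 11.0
    endloop
  endfacet
  facet normal -0.9191 0.3939 0.0000
    outer loop
      vertex 2.1 11.9 0.0
      vertex 0.0 7.0 0.0
      vertex 0.0 7.0 11.0
    endloop
  endfacet
  facet normal -0.9191 0.3939 0.0000
    outer loop
      vertex 2.1 11.9 0.0
      vertex 0.0 7.0 11.0
      vertex 2.1 11.9 11.0
    endloop
  endfacet
  facet normal -0.9191 -0.3939 0.0000
    outer loop
      vertex 0.0 7.0 0.0
      vertex 2.1 2.1 0.0
      vertex 2.1 2.1 11.0
    endloop
  endfacet
  facet normal -0.9191 -0.3939 0.0000
    outer loop
      vertex 0.0 7.0 0.0
      vertex 2.1 2.1 11.0
      vertex 0.0 7.0 11.0
    endloop
  endfacet
  facet normal -0.3939 -0.9191 0.0000
    outer loop
      vertex 2.1 2.1 0.0
      vertex 7.0 0.0 0.0
      vertex 7.0 0.0 11.0
    endloop
  endfacet
  facet normal -0.3939 -0.9191 0.0000
    outer loop
      vertex 2.1 2.1 0.0
      vertex 7.0 0.0 11.0
      vertex 2.1 2.1 11.0
    endloop
  endfacet
  facet normal 0.3939 -0.9191 0.0000
    outer loop
      vertex 7.0 0.0 0.0
      vertex 11.9 2.1 0.0
      vertex 11.9 2.1 11.0
    endloop
  endfacet
  facet normal 0.3939 -0.9191 0.0000
    outer loop
      vertex 7.0 0.0 0.0
      vertex 11.9 2.1 11.0
      vertex 7.0 0.0 11.0
    endloop
  endfacet
  facet normal 0.9191 -0.3939 0.0000
    outer loop
      vertex 11.9 2.1 0.0
      vertex 14.0 7.0 0.0
      vertex 14.0 7.0 11.0
    endloop
  endfacet
  facet normal 0.9191 -0.3939 0.0000
    outer loop
      vertex 11.9 2.1 0.0
      vertex 14.0 7.0 11.0
      vertex 11.9 2.1 11.0
    endloop
  endfacet
endsolid part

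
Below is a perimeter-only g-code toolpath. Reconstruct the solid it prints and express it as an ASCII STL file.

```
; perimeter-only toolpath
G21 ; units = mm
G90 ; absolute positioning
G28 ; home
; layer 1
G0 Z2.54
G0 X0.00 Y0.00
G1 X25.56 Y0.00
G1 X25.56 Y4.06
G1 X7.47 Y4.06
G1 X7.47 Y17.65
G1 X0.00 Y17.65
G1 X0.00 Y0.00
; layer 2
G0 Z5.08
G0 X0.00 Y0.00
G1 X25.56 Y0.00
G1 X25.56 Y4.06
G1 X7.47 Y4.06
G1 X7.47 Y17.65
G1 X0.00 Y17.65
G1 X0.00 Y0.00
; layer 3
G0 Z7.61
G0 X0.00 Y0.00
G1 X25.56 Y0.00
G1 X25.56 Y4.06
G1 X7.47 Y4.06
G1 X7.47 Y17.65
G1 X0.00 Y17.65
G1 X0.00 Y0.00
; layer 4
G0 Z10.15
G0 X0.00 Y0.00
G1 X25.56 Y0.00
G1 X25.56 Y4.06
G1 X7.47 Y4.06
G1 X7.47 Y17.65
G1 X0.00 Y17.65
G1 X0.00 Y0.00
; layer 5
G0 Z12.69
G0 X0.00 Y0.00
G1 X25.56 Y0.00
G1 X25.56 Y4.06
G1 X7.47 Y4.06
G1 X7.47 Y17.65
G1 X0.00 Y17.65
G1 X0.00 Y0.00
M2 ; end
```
solid part
  facet normal 0.0000 0.0000 -1.0000
    outer loop
      vertex 25.56 4.06 0.00
      vertex 25.56 0.00 0.00
      vertex 0.00 0.00 0.00
    endloop
  endfacet
  facet normal 0.0000 0.0000 -1.0000
    outer loop
      vertex 7.47 4.06 0.00
      vertex 25.56 4.06 0.00
      vertex 0.00 0.00 0.00
    endloop
  endfacet
  facet normal 0.0000 0.0000 -1.0000
    outer loop
      vertex 7.47 17.65 0.00
      vertex 7.47 4.06 0.00
      vertex 0.00 0.00 0.00
    endloop
  endfacet
  facet normal 0.0000 0.0000 -1.0000
    outer loop
      vertex 0.00 17.65 0.00
      vertex 7.47 17.65 0.00
      vertex 0.00 0.00 0.00
    endloop
  endfacet
  facet normal 0.0000 0.0000 1.0000
    outer loop
      vertex 0.00 0.00 12.69
      vertex 25.56 0.00 12.69
      vertex 25.56 4.06 12.69
    endloop
  endfacet
  facet normal 0.0000 0.0000 1.0000
    outer loop
      vertex 0.00 0.00 12.69
      vertex 25.56 4.06 12.69
      vertex 7.47 4.06 12.69
    endloop
  endfacet
  facet normal 0.0000 0.0000 1.0000
    outer loop
      vertex 0.00 0.00 12.69
      vertex 7.47 4.06 12.69
      vertex 7.47 17.65 12.69
    endloop
  endfacet
  facet normal 0.0000 0.0000 1.0000
    outer loop
      vertex 0.00 0.00 12.69
      vertex 7.47 17.65 12.69
      vertex 0.00 17.65 12.69
    endloop
  endfacet
  facet normal 0.0000 -1.0000 0.0000
    outer loop
      vertex 0.00 0.00 0.00
      vertex 25.56 0.00 0.00
      vertex 25.56 0.00 12.69
    endloop
  endfacet
  facet normal 0.0000 -1.0000 0.0000
    outer loop
      vertex 0.00 0.00 0.00
      vertex 25.56 0.00 12.69
      vertex 0.00 0.00 12.69
    endloop
  endfacet
  facet normal 1.0000 0.0000 0.0000
    outer loop
      vertex 25.56 0.00 0.00
      vertex 25.56 4.06 0.00
      vertex 25.56 4.06 12.69
    endloop
  endfacet
  facet normal 1.0000 0.0000 0.0000
    outer loop
      vertex 25.56 0.00 0.00
      vertex 25.56 4.06 12.69
      vertex 25.56 0.00 12.69
    endloop
  endfacet
  facet normal 0.0000 1.0000 0.0000
    outer loop
      vertex 25.56 4.06 0.00
      vertex 7.47 4.06 0.00
      vertex 7.47 4.06 12.69
    endloop
  endfacet
  facet normal 0.0000 1.0000 0.0000
    outer loop
      vertex 25.56 4.06 0.00
      vertex 7.47 4.06 12.69
      vertex 25.56 4.06 12.69
    endloop
  endfacet
  facet normal 1.0000 0.0000 0.0000
    outer loop
      vertex 7.47 4.06 0.00
      vertex 7.47 17.65 0.00
      vertex 7.47 17.65 12.69
    endloop
  endfacet
  facet normal 1.0000 0.0000 0.0000
    outer loop
      vertex 7.47 4.06 0.00
      vertex 7.47 17.65 12.69
      vertex 7.47 4.06 12.69
    endloop
  endfacet
  facet normal 0.0000 1.0000 0.0000
    outer loop
      vertex 7.47 17.65 0.00
      vertex 0.00 17.65 0.00
      vertex 0.00 17.65 12.69
    endloop
  endfacet
  facet normal 0.0000 1.0000 0.0000
    outer loop
      vertex 7.47 17.65 0.00
      vertex 0.00 17.65 12.69
      vertex 7.47 17.65 12.69
    endloop
  endfacet
  facet normal -1.0000 0.0000 0.0000
    outer loop
      vertex 0.00 17.65 0.00
      vertex 0.00 0.00 0.00
      vertex 0.00 0.00 12.69
    endloop
  endfacet
  facet normal -1.0000 0.0000 0.0000
    outer loop
      vertex 0.00 17.65 0.00
      vertex 0.00 0.00 12.69
      vertex 0.00 17.65 12.69
    endloop
  endfacet
endsolid part

The G0 Z moves step by Δz≈2.54 mm. Every layer's G1 loop is the same polygon, so the solid is a straight extrusion of it from z=0 to z≈12.7. Closing with flat bottom and top caps and triangulating gives 20 facets — an L-shaped prism: outer 25.6 × 17.6 mm, arm thicknesses ≈ 4.06 mm (horizontal) and 7.47 mm (vertical), extruded 12.7 mm in z.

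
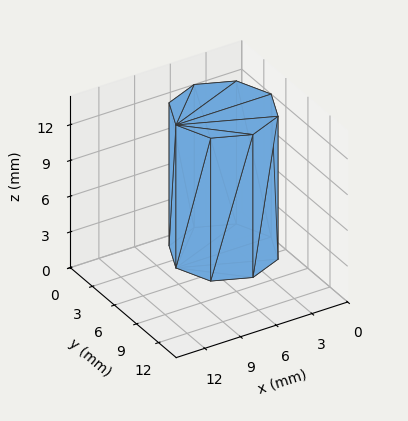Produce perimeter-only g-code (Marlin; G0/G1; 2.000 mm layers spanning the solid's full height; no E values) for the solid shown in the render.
Reading the render: the shape is a regular 8-sided prism (a cylinder approximated with 8 flat sides), circumscribed radius ≈ 4 mm, height ≈ 12 mm (dimensions read to the nearest mm from the axis ticks). For the g-code, the solid's height is divided into equal slices at the stated Δz and each level perimeter traced with G1 moves after a G0 lift.

; perimeter-only toolpath
G21 ; units = mm
G90 ; absolute positioning
G28 ; home
; layer 1
G0 Z2.000
G0 X8.000 Y4.000
G1 X6.828 Y6.828
G1 X4.000 Y8.000
G1 X1.172 Y6.828
G1 X0.000 Y4.000
G1 X1.172 Y1.172
G1 X4.000 Y0.000
G1 X6.828 Y1.172
G1 X8.000 Y4.000
; layer 2
G0 Z4.000
G0 X8.000 Y4.000
G1 X6.828 Y6.828
G1 X4.000 Y8.000
G1 X1.172 Y6.828
G1 X0.000 Y4.000
G1 X1.172 Y1.172
G1 X4.000 Y0.000
G1 X6.828 Y1.172
G1 X8.000 Y4.000
; layer 3
G0 Z6.000
G0 X8.000 Y4.000
G1 X6.828 Y6.828
G1 X4.000 Y8.000
G1 X1.172 Y6.828
G1 X0.000 Y4.000
G1 X1.172 Y1.172
G1 X4.000 Y0.000
G1 X6.828 Y1.172
G1 X8.000 Y4.000
; layer 4
G0 Z8.000
G0 X8.000 Y4.000
G1 X6.828 Y6.828
G1 X4.000 Y8.000
G1 X1.172 Y6.828
G1 X0.000 Y4.000
G1 X1.172 Y1.172
G1 X4.000 Y0.000
G1 X6.828 Y1.172
G1 X8.000 Y4.000
; layer 5
G0 Z10.000
G0 X8.000 Y4.000
G1 X6.828 Y6.828
G1 X4.000 Y8.000
G1 X1.172 Y6.828
G1 X0.000 Y4.000
G1 X1.172 Y1.172
G1 X4.000 Y0.000
G1 X6.828 Y1.172
G1 X8.000 Y4.000
; layer 6
G0 Z12.000
G0 X8.000 Y4.000
G1 X6.828 Y6.828
G1 X4.000 Y8.000
G1 X1.172 Y6.828
G1 X0.000 Y4.000
G1 X1.172 Y1.172
G1 X4.000 Y0.000
G1 X6.828 Y1.172
G1 X8.000 Y4.000
M2 ; end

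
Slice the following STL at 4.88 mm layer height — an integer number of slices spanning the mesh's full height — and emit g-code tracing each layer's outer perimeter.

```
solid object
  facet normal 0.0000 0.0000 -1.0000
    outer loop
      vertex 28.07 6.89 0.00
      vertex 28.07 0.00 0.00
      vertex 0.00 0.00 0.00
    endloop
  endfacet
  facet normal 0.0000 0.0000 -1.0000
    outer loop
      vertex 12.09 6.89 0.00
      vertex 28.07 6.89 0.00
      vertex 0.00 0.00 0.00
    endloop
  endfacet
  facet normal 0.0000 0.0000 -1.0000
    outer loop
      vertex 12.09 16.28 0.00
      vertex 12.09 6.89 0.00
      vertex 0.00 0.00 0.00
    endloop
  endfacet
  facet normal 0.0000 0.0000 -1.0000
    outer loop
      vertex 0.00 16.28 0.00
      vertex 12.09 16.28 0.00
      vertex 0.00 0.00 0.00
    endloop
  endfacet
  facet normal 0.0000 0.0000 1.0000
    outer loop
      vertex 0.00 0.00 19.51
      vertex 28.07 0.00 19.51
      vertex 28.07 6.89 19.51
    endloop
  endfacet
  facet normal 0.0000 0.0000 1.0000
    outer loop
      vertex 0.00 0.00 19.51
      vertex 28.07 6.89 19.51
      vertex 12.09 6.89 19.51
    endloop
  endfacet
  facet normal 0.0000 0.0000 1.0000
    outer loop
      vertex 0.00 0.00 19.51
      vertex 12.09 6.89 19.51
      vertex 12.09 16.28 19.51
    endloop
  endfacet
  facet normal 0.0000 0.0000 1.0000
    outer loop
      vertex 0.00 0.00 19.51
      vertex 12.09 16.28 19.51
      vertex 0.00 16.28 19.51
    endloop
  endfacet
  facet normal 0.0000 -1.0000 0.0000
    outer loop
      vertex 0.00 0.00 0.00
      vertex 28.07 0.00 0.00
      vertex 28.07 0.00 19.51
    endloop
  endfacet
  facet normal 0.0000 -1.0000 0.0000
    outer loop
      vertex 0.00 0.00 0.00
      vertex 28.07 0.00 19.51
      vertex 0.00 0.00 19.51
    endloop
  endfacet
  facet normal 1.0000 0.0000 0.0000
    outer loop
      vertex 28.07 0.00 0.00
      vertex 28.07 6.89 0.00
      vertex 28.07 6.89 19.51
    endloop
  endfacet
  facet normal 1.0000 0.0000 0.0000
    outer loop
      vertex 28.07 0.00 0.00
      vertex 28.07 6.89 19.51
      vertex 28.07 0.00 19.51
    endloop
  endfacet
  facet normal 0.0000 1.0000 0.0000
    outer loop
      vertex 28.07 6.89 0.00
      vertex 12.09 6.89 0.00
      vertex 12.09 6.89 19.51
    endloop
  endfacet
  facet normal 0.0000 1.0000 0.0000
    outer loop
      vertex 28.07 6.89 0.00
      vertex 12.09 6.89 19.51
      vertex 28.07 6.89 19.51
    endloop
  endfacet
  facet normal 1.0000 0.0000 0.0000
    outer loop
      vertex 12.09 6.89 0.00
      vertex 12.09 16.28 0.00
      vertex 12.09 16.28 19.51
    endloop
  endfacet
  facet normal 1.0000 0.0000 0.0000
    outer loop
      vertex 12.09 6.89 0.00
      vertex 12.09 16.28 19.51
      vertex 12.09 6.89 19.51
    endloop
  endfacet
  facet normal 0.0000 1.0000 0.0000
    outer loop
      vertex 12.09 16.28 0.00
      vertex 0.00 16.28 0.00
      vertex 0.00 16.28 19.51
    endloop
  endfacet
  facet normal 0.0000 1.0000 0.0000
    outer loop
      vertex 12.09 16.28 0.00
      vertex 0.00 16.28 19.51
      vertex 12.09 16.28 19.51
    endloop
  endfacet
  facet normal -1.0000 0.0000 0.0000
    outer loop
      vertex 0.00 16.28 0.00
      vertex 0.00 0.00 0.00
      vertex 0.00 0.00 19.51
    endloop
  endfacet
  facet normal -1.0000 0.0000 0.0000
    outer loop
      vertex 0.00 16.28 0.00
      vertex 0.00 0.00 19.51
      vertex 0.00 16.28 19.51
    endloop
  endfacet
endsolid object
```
; perimeter-only toolpath
G21 ; units = mm
G90 ; absolute positioning
G28 ; home
; layer 1
G0 Z4.88
G0 X0.00 Y0.00
G1 X28.07 Y0.00
G1 X28.07 Y6.89
G1 X12.09 Y6.89
G1 X12.09 Y16.28
G1 X0.00 Y16.28
G1 X0.00 Y0.00
; layer 2
G0 Z9.76
G0 X0.00 Y0.00
G1 X28.07 Y0.00
G1 X28.07 Y6.89
G1 X12.09 Y6.89
G1 X12.09 Y16.28
G1 X0.00 Y16.28
G1 X0.00 Y0.00
; layer 3
G0 Z14.63
G0 X0.00 Y0.00
G1 X28.07 Y0.00
G1 X28.07 Y6.89
G1 X12.09 Y6.89
G1 X12.09 Y16.28
G1 X0.00 Y16.28
G1 X0.00 Y0.00
; layer 4
G0 Z19.51
G0 X0.00 Y0.00
G1 X28.07 Y0.00
G1 X28.07 Y6.89
G1 X12.09 Y6.89
G1 X12.09 Y16.28
G1 X0.00 Y16.28
G1 X0.00 Y0.00
M2 ; end

The solid is an L-shaped prism: outer 28.1 × 16.3 mm, arm thicknesses ≈ 6.89 mm (horizontal) and 12.1 mm (vertical), extruded 19.5 mm in z. Slicing at Δz = 4.88 mm — 4 equal slices spanning the solid's height, so layer i sits at z = i·h/4 — gives 4 non-empty perimeters. Each is a 6-segment closed polygon; G0 lifts to the layer z and rapids to the start vertex, then G1 traces the edges.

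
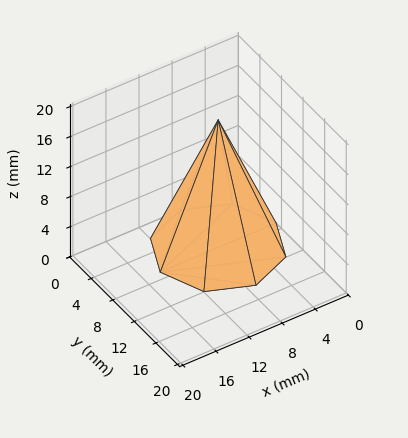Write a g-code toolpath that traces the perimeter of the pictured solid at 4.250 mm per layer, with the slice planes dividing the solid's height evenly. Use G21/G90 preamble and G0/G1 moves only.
Reading the render: the shape is a regular 8-sided pyramid, base circumscribed radius ≈ 7 mm, apex at z ≈ 17 mm (dimensions read to the nearest mm from the axis ticks). For the g-code, the solid's height is divided into equal slices at the stated Δz and each level perimeter traced with G1 moves after a G0 lift.

; perimeter-only toolpath
G21 ; units = mm
G90 ; absolute positioning
G28 ; home
; layer 1
G0 Z4.250
G0 X12.250 Y7.000
G1 X10.712 Y10.712
G1 X7.000 Y12.250
G1 X3.287 Y10.712
G1 X1.750 Y7.000
G1 X3.287 Y3.287
G1 X7.000 Y1.750
G1 X10.712 Y3.287
G1 X12.250 Y7.000
; layer 2
G0 Z8.500
G0 X10.500 Y7.000
G1 X9.475 Y9.475
G1 X7.000 Y10.500
G1 X4.525 Y9.475
G1 X3.500 Y7.000
G1 X4.525 Y4.525
G1 X7.000 Y3.500
G1 X9.475 Y4.525
G1 X10.500 Y7.000
; layer 3
G0 Z12.750
G0 X8.750 Y7.000
G1 X8.238 Y8.238
G1 X7.000 Y8.750
G1 X5.763 Y8.238
G1 X5.250 Y7.000
G1 X5.763 Y5.763
G1 X7.000 Y5.250
G1 X8.238 Y5.763
G1 X8.750 Y7.000
M2 ; end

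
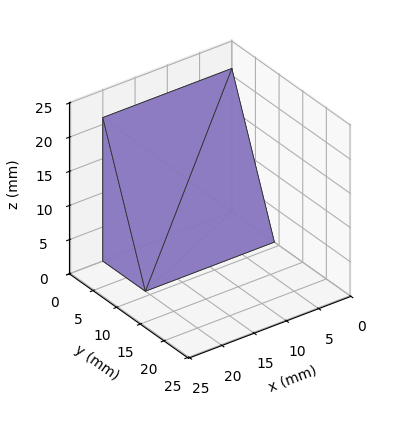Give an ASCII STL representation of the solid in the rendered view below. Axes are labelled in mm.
Reading the render: the shape is a wedge (ramp): 20 × 9 mm base, rising to 21 mm along the y=0 edge and sloping linearly to z=0 at y=9 (dimensions read to the nearest mm from the axis ticks). For the STL, each face is triangulated and given an outward normal.

solid part
  facet normal 0.0000 0.0000 -1.0000
    outer loop
      vertex 20.00 9.00 0.00
      vertex 20.00 0.00 0.00
      vertex 0.00 0.00 0.00
    endloop
  endfacet
  facet normal 0.0000 0.0000 -1.0000
    outer loop
      vertex 0.00 9.00 0.00
      vertex 20.00 9.00 0.00
      vertex 0.00 0.00 0.00
    endloop
  endfacet
  facet normal 0.0000 -1.0000 0.0000
    outer loop
      vertex 0.00 0.00 0.00
      vertex 20.00 0.00 0.00
      vertex 20.00 0.00 21.00
    endloop
  endfacet
  facet normal 0.0000 -1.0000 0.0000
    outer loop
      vertex 0.00 0.00 0.00
      vertex 20.00 0.00 21.00
      vertex 0.00 0.00 21.00
    endloop
  endfacet
  facet normal 0.0000 0.9191 0.3939
    outer loop
      vertex 0.00 0.00 21.00
      vertex 20.00 0.00 21.00
      vertex 20.00 9.00 0.00
    endloop
  endfacet
  facet normal 0.0000 0.9191 0.3939
    outer loop
      vertex 0.00 0.00 21.00
      vertex 20.00 9.00 0.00
      vertex 0.00 9.00 0.00
    endloop
  endfacet
  facet normal -1.0000 0.0000 0.0000
    outer loop
      vertex 0.00 0.00 21.00
      vertex 0.00 9.00 0.00
      vertex 0.00 0.00 0.00
    endloop
  endfacet
  facet normal 1.0000 0.0000 0.0000
    outer loop
      vertex 20.00 0.00 0.00
      vertex 20.00 9.00 0.00
      vertex 20.00 0.00 21.00
    endloop
  endfacet
endsolid part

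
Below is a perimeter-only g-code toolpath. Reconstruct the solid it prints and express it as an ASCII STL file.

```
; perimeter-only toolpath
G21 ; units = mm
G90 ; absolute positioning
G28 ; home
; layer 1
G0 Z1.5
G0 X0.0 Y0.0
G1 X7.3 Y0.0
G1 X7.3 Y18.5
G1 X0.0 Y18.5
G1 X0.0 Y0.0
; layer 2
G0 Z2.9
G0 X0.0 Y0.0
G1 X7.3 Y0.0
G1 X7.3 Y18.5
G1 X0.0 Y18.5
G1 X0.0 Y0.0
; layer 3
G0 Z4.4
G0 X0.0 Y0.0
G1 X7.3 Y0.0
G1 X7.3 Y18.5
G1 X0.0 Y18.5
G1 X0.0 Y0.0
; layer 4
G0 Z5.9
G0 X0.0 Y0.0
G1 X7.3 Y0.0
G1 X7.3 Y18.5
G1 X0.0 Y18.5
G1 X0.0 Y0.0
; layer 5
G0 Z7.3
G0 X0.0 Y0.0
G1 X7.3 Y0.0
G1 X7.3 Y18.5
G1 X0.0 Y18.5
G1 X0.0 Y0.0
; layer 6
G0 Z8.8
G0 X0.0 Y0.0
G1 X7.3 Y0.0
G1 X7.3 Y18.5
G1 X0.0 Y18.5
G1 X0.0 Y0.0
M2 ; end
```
solid part
  facet normal 0.0000 0.0000 -1.0000
    outer loop
      vertex 7.3 18.5 0.0
      vertex 7.3 0.0 0.0
      vertex 0.0 0.0 0.0
    endloop
  endfacet
  facet normal 0.0000 0.0000 -1.0000
    outer loop
      vertex 0.0 18.5 0.0
      vertex 7.3 18.5 0.0
      vertex 0.0 0.0 0.0
    endloop
  endfacet
  facet normal 0.0000 0.0000 1.0000
    outer loop
      vertex 0.0 0.0 8.8
      vertex 7.3 0.0 8.8
      vertex 7.3 18.5 8.8
    endloop
  endfacet
  facet normal 0.0000 0.0000 1.0000
    outer loop
      vertex 0.0 0.0 8.8
      vertex 7.3 18.5 8.8
      vertex 0.0 18.5 8.8
    endloop
  endfacet
  facet normal 0.0000 -1.0000 0.0000
    outer loop
      vertex 0.0 0.0 0.0
      vertex 7.3 0.0 0.0
      vertex 7.3 0.0 8.8
    endloop
  endfacet
  facet normal 0.0000 -1.0000 0.0000
    outer loop
      vertex 0.0 0.0 0.0
      vertex 7.3 0.0 8.8
      vertex 0.0 0.0 8.8
    endloop
  endfacet
  facet normal 0.0000 1.0000 0.0000
    outer loop
      vertex 7.3 18.5 8.8
      vertex 7.3 18.5 0.0
      vertex 0.0 18.5 0.0
    endloop
  endfacet
  facet normal 0.0000 1.0000 0.0000
    outer loop
      vertex 0.0 18.5 8.8
      vertex 7.3 18.5 8.8
      vertex 0.0 18.5 0.0
    endloop
  endfacet
  facet normal -1.0000 0.0000 0.0000
    outer loop
      vertex 0.0 18.5 8.8
      vertex 0.0 18.5 0.0
      vertex 0.0 0.0 0.0
    endloop
  endfacet
  facet normal -1.0000 0.0000 0.0000
    outer loop
      vertex 0.0 0.0 8.8
      vertex 0.0 18.5 8.8
      vertex 0.0 0.0 0.0
    endloop
  endfacet
  facet normal 1.0000 0.0000 0.0000
    outer loop
      vertex 7.3 0.0 0.0
      vertex 7.3 18.5 0.0
      vertex 7.3 18.5 8.8
    endloop
  endfacet
  facet normal 1.0000 0.0000 0.0000
    outer loop
      vertex 7.3 0.0 0.0
      vertex 7.3 18.5 8.8
      vertex 7.3 0.0 8.8
    endloop
  endfacet
endsolid part

The G0 Z moves step by Δz≈1.5 mm. Every layer's G1 loop is the same polygon, so the solid is a straight extrusion of it from z=0 to z≈8.8. Closing with flat bottom and top caps and triangulating gives 12 facets — a rectangular box, roughly 7.3 × 18.5 mm footprint and 8.8 mm tall.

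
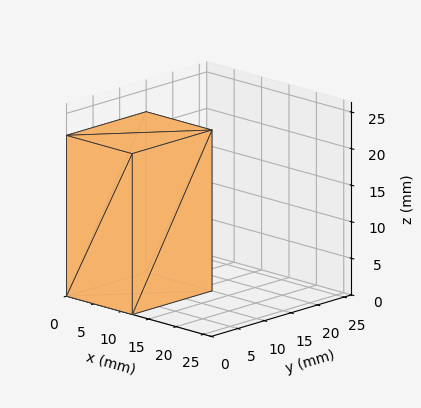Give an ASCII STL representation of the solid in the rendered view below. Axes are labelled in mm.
Reading the render: the shape is a rectangular box, roughly 12 × 15 mm footprint and 22 mm tall (dimensions read to the nearest mm from the axis ticks). For the STL, each face is triangulated and given an outward normal.

solid part
  facet normal 0.0000 0.0000 -1.0000
    outer loop
      vertex 12.00 15.00 0.00
      vertex 12.00 0.00 0.00
      vertex 0.00 0.00 0.00
    endloop
  endfacet
  facet normal 0.0000 0.0000 -1.0000
    outer loop
      vertex 0.00 15.00 0.00
      vertex 12.00 15.00 0.00
      vertex 0.00 0.00 0.00
    endloop
  endfacet
  facet normal 0.0000 0.0000 1.0000
    outer loop
      vertex 0.00 0.00 22.00
      vertex 12.00 0.00 22.00
      vertex 12.00 15.00 22.00
    endloop
  endfacet
  facet normal 0.0000 0.0000 1.0000
    outer loop
      vertex 0.00 0.00 22.00
      vertex 12.00 15.00 22.00
      vertex 0.00 15.00 22.00
    endloop
  endfacet
  facet normal 0.0000 -1.0000 0.0000
    outer loop
      vertex 0.00 0.00 0.00
      vertex 12.00 0.00 0.00
      vertex 12.00 0.00 22.00
    endloop
  endfacet
  facet normal 0.0000 -1.0000 0.0000
    outer loop
      vertex 0.00 0.00 0.00
      vertex 12.00 0.00 22.00
      vertex 0.00 0.00 22.00
    endloop
  endfacet
  facet normal 0.0000 1.0000 0.0000
    outer loop
      vertex 12.00 15.00 22.00
      vertex 12.00 15.00 0.00
      vertex 0.00 15.00 0.00
    endloop
  endfacet
  facet normal 0.0000 1.0000 0.0000
    outer loop
      vertex 0.00 15.00 22.00
      vertex 12.00 15.00 22.00
      vertex 0.00 15.00 0.00
    endloop
  endfacet
  facet normal -1.0000 0.0000 0.0000
    outer loop
      vertex 0.00 15.00 22.00
      vertex 0.00 15.00 0.00
      vertex 0.00 0.00 0.00
    endloop
  endfacet
  facet normal -1.0000 0.0000 0.0000
    outer loop
      vertex 0.00 0.00 22.00
      vertex 0.00 15.00 22.00
      vertex 0.00 0.00 0.00
    endloop
  endfacet
  facet normal 1.0000 0.0000 0.0000
    outer loop
      vertex 12.00 0.00 0.00
      vertex 12.00 15.00 0.00
      vertex 12.00 15.00 22.00
    endloop
  endfacet
  facet normal 1.0000 0.0000 0.0000
    outer loop
      vertex 12.00 0.00 0.00
      vertex 12.00 15.00 22.00
      vertex 12.00 0.00 22.00
    endloop
  endfacet
endsolid part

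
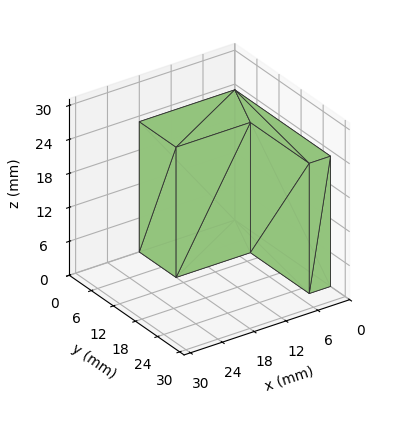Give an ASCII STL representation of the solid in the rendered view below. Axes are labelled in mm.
Reading the render: the shape is an L-shaped prism: outer 18 × 26 mm, arm thicknesses ≈ 10 mm (horizontal) and 4 mm (vertical), extruded 23 mm in z (dimensions read to the nearest mm from the axis ticks). For the STL, each face is triangulated and given an outward normal.

solid part
  facet normal 0.0000 0.0000 -1.0000
    outer loop
      vertex 18.00 10.00 0.00
      vertex 18.00 0.00 0.00
      vertex 0.00 0.00 0.00
    endloop
  endfacet
  facet normal 0.0000 0.0000 -1.0000
    outer loop
      vertex 4.00 10.00 0.00
      vertex 18.00 10.00 0.00
      vertex 0.00 0.00 0.00
    endloop
  endfacet
  facet normal 0.0000 0.0000 -1.0000
    outer loop
      vertex 4.00 26.00 0.00
      vertex 4.00 10.00 0.00
      vertex 0.00 0.00 0.00
    endloop
  endfacet
  facet normal 0.0000 0.0000 -1.0000
    outer loop
      vertex 0.00 26.00 0.00
      vertex 4.00 26.00 0.00
      vertex 0.00 0.00 0.00
    endloop
  endfacet
  facet normal 0.0000 0.0000 1.0000
    outer loop
      vertex 0.00 0.00 23.00
      vertex 18.00 0.00 23.00
      vertex 18.00 10.00 23.00
    endloop
  endfacet
  facet normal 0.0000 0.0000 1.0000
    outer loop
      vertex 0.00 0.00 23.00
      vertex 18.00 10.00 23.00
      vertex 4.00 10.00 23.00
    endloop
  endfacet
  facet normal 0.0000 0.0000 1.0000
    outer loop
      vertex 0.00 0.00 23.00
      vertex 4.00 10.00 23.00
      vertex 4.00 26.00 23.00
    endloop
  endfacet
  facet normal 0.0000 0.0000 1.0000
    outer loop
      vertex 0.00 0.00 23.00
      vertex 4.00 26.00 23.00
      vertex 0.00 26.00 23.00
    endloop
  endfacet
  facet normal 0.0000 -1.0000 0.0000
    outer loop
      vertex 0.00 0.00 0.00
      vertex 18.00 0.00 0.00
      vertex 18.00 0.00 23.00
    endloop
  endfacet
  facet normal 0.0000 -1.0000 0.0000
    outer loop
      vertex 0.00 0.00 0.00
      vertex 18.00 0.00 23.00
      vertex 0.00 0.00 23.00
    endloop
  endfacet
  facet normal 1.0000 0.0000 0.0000
    outer loop
      vertex 18.00 0.00 0.00
      vertex 18.00 10.00 0.00
      vertex 18.00 10.00 23.00
    endloop
  endfacet
  facet normal 1.0000 0.0000 0.0000
    outer loop
      vertex 18.00 0.00 0.00
      vertex 18.00 10.00 23.00
      vertex 18.00 0.00 23.00
    endloop
  endfacet
  facet normal 0.0000 1.0000 0.0000
    outer loop
      vertex 18.00 10.00 0.00
      vertex 4.00 10.00 0.00
      vertex 4.00 10.00 23.00
    endloop
  endfacet
  facet normal 0.0000 1.0000 0.0000
    outer loop
      vertex 18.00 10.00 0.00
      vertex 4.00 10.00 23.00
      vertex 18.00 10.00 23.00
    endloop
  endfacet
  facet normal 1.0000 0.0000 0.0000
    outer loop
      vertex 4.00 10.00 0.00
      vertex 4.00 26.00 0.00
      vertex 4.00 26.00 23.00
    endloop
  endfacet
  facet normal 1.0000 0.0000 0.0000
    outer loop
      vertex 4.00 10.00 0.00
      vertex 4.00 26.00 23.00
      vertex 4.00 10.00 23.00
    endloop
  endfacet
  facet normal 0.0000 1.0000 0.0000
    outer loop
      vertex 4.00 26.00 0.00
      vertex 0.00 26.00 0.00
      vertex 0.00 26.00 23.00
    endloop
  endfacet
  facet normal 0.0000 1.0000 0.0000
    outer loop
      vertex 4.00 26.00 0.00
      vertex 0.00 26.00 23.00
      vertex 4.00 26.00 23.00
    endloop
  endfacet
  facet normal -1.0000 0.0000 0.0000
    outer loop
      vertex 0.00 26.00 0.00
      vertex 0.00 0.00 0.00
      vertex 0.00 0.00 23.00
    endloop
  endfacet
  facet normal -1.0000 0.0000 0.0000
    outer loop
      vertex 0.00 26.00 0.00
      vertex 0.00 0.00 23.00
      vertex 0.00 26.00 23.00
    endloop
  endfacet
endsolid part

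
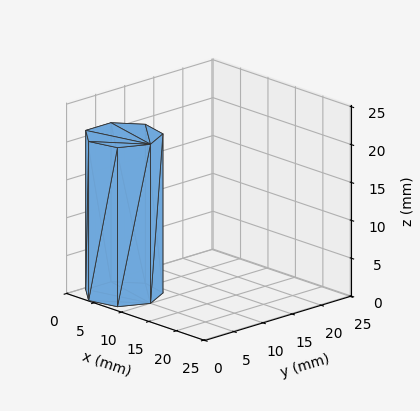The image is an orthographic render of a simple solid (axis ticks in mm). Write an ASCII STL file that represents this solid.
Reading the render: the shape is a regular 7-sided prism (a cylinder approximated with 7 flat sides), circumscribed radius ≈ 5 mm, height ≈ 21 mm (dimensions read to the nearest mm from the axis ticks). For the STL, each face is triangulated and given an outward normal.

solid part
  facet normal 0.0000 0.0000 -1.0000
    outer loop
      vertex 3.887 9.875 0.000
      vertex 8.117 8.909 0.000
      vertex 10.000 5.000 0.000
    endloop
  endfacet
  facet normal 0.0000 0.0000 -1.0000
    outer loop
      vertex 0.495 7.169 0.000
      vertex 3.887 9.875 0.000
      vertex 10.000 5.000 0.000
    endloop
  endfacet
  facet normal 0.0000 0.0000 -1.0000
    outer loop
      vertex 0.495 2.831 0.000
      vertex 0.495 7.169 0.000
      vertex 10.000 5.000 0.000
    endloop
  endfacet
  facet normal 0.0000 0.0000 -1.0000
    outer loop
      vertex 3.887 0.125 0.000
      vertex 0.495 2.831 0.000
      vertex 10.000 5.000 0.000
    endloop
  endfacet
  facet normal 0.0000 0.0000 -1.0000
    outer loop
      vertex 8.117 1.091 0.000
      vertex 3.887 0.125 0.000
      vertex 10.000 5.000 0.000
    endloop
  endfacet
  facet normal 0.0000 0.0000 1.0000
    outer loop
      vertex 10.000 5.000 21.000
      vertex 8.117 8.909 21.000
      vertex 3.887 9.875 21.000
    endloop
  endfacet
  facet normal 0.0000 0.0000 1.0000
    outer loop
      vertex 10.000 5.000 21.000
      vertex 3.887 9.875 21.000
      vertex 0.495 7.169 21.000
    endloop
  endfacet
  facet normal 0.0000 0.0000 1.0000
    outer loop
      vertex 10.000 5.000 21.000
      vertex 0.495 7.169 21.000
      vertex 0.495 2.831 21.000
    endloop
  endfacet
  facet normal 0.0000 0.0000 1.0000
    outer loop
      vertex 10.000 5.000 21.000
      vertex 0.495 2.831 21.000
      vertex 3.887 0.125 21.000
    endloop
  endfacet
  facet normal 0.0000 0.0000 1.0000
    outer loop
      vertex 10.000 5.000 21.000
      vertex 3.887 0.125 21.000
      vertex 8.117 1.091 21.000
    endloop
  endfacet
  facet normal 0.9009 0.4340 0.0000
    outer loop
      vertex 10.000 5.000 0.000
      vertex 8.117 8.909 0.000
      vertex 8.117 8.909 21.000
    endloop
  endfacet
  facet normal 0.9009 0.4340 0.0000
    outer loop
      vertex 10.000 5.000 0.000
      vertex 8.117 8.909 21.000
      vertex 10.000 5.000 21.000
    endloop
  endfacet
  facet normal 0.2226 0.9749 0.0000
    outer loop
      vertex 8.117 8.909 0.000
      vertex 3.887 9.875 0.000
      vertex 3.887 9.875 21.000
    endloop
  endfacet
  facet normal 0.2226 0.9749 0.0000
    outer loop
      vertex 8.117 8.909 0.000
      vertex 3.887 9.875 21.000
      vertex 8.117 8.909 21.000
    endloop
  endfacet
  facet normal -0.6236 0.7817 0.0000
    outer loop
      vertex 3.887 9.875 0.000
      vertex 0.495 7.169 0.000
      vertex 0.495 7.169 21.000
    endloop
  endfacet
  facet normal -0.6236 0.7817 0.0000
    outer loop
      vertex 3.887 9.875 0.000
      vertex 0.495 7.169 21.000
      vertex 3.887 9.875 21.000
    endloop
  endfacet
  facet normal -1.0000 0.0000 0.0000
    outer loop
      vertex 0.495 7.169 0.000
      vertex 0.495 2.831 0.000
      vertex 0.495 2.831 21.000
    endloop
  endfacet
  facet normal -1.0000 0.0000 0.0000
    outer loop
      vertex 0.495 7.169 0.000
      vertex 0.495 2.831 21.000
      vertex 0.495 7.169 21.000
    endloop
  endfacet
  facet normal -0.6236 -0.7817 0.0000
    outer loop
      vertex 0.495 2.831 0.000
      vertex 3.887 0.125 0.000
      vertex 3.887 0.125 21.000
    endloop
  endfacet
  facet normal -0.6236 -0.7817 0.0000
    outer loop
      vertex 0.495 2.831 0.000
      vertex 3.887 0.125 21.000
      vertex 0.495 2.831 21.000
    endloop
  endfacet
  facet normal 0.2226 -0.9749 0.0000
    outer loop
      vertex 3.887 0.125 0.000
      vertex 8.117 1.091 0.000
      vertex 8.117 1.091 21.000
    endloop
  endfacet
  facet normal 0.2226 -0.9749 0.0000
    outer loop
      vertex 3.887 0.125 0.000
      vertex 8.117 1.091 21.000
      vertex 3.887 0.125 21.000
    endloop
  endfacet
  facet normal 0.9009 -0.4340 0.0000
    outer loop
      vertex 8.117 1.091 0.000
      vertex 10.000 5.000 0.000
      vertex 10.000 5.000 21.000
    endloop
  endfacet
  facet normal 0.9009 -0.4340 0.0000
    outer loop
      vertex 8.117 1.091 0.000
      vertex 10.000 5.000 21.000
      vertex 8.117 1.091 21.000
    endloop
  endfacet
endsolid part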